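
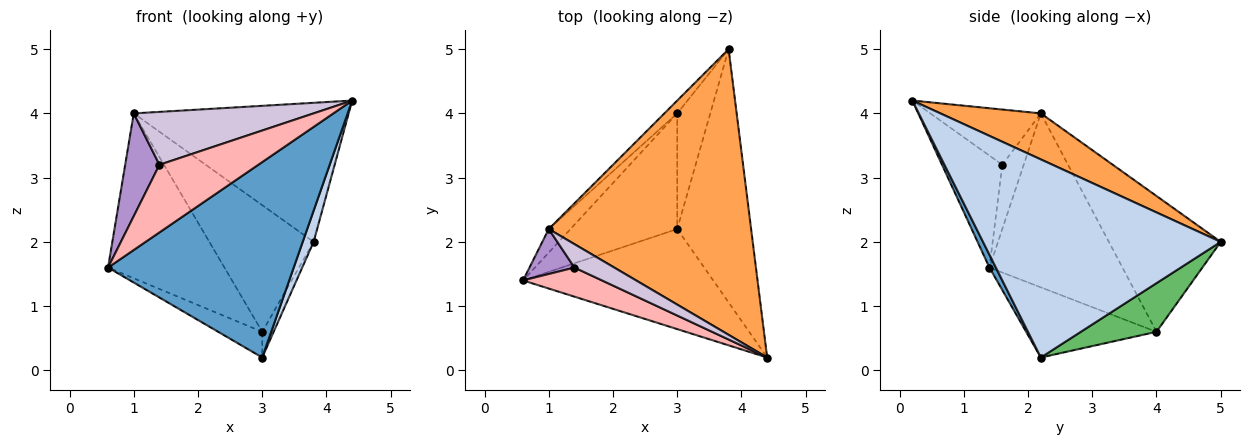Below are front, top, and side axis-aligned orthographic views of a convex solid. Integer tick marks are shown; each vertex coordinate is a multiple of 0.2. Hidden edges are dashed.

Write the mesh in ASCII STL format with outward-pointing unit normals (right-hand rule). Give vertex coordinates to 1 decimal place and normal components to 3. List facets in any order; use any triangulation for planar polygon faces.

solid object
 facet normal 0.031 -0.890 -0.456
  outer loop
   vertex 3.0 2.2 0.2
   vertex 4.4 0.2 4.2
   vertex 0.6 1.4 1.6
  endloop
 endfacet
 facet normal 0.936 -0.043 -0.349
  outer loop
   vertex 3.0 2.2 0.2
   vertex 3.8 5.0 2.0
   vertex 4.4 0.2 4.2
  endloop
 endfacet
 facet normal 0.200 0.429 0.881
  outer loop
   vertex 1.0 2.2 4.0
   vertex 4.4 0.2 4.2
   vertex 3.8 5.0 2.0
  endloop
 endfacet
 facet normal -0.540 0.183 -0.822
  outer loop
   vertex 3.0 4.0 0.6
   vertex 3.0 2.2 0.2
   vertex 0.6 1.4 1.6
  endloop
 endfacet
 facet normal 0.821 0.124 -0.558
  outer loop
   vertex 3.0 4.0 0.6
   vertex 3.8 5.0 2.0
   vertex 3.0 2.2 0.2
  endloop
 endfacet
 facet normal -0.749 0.656 -0.094
  outer loop
   vertex 3.0 4.0 0.6
   vertex 0.6 1.4 1.6
   vertex 1.0 2.2 4.0
  endloop
 endfacet
 facet normal -0.730 0.680 -0.069
  outer loop
   vertex 3.0 4.0 0.6
   vertex 1.0 2.2 4.0
   vertex 3.8 5.0 2.0
  endloop
 endfacet
 facet normal -0.489 -0.801 0.345
  outer loop
   vertex 1.4 1.6 3.2
   vertex 0.6 1.4 1.6
   vertex 4.4 0.2 4.2
  endloop
 endfacet
 facet normal -0.497 -0.795 0.348
  outer loop
   vertex 1.4 1.6 3.2
   vertex 1.0 2.2 4.0
   vertex 0.6 1.4 1.6
  endloop
 endfacet
 facet normal -0.490 -0.797 0.353
  outer loop
   vertex 1.4 1.6 3.2
   vertex 4.4 0.2 4.2
   vertex 1.0 2.2 4.0
  endloop
 endfacet
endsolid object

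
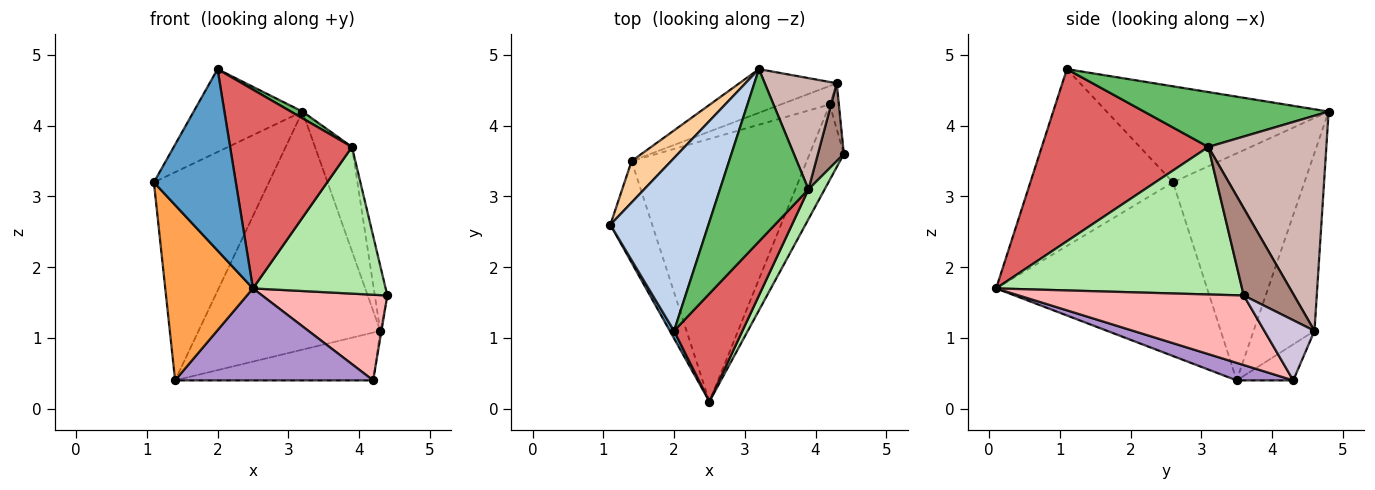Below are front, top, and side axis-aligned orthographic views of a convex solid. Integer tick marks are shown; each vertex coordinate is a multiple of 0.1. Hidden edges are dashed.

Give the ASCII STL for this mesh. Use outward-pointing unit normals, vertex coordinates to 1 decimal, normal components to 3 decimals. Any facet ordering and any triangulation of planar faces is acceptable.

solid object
 facet normal -0.867 -0.498 0.021
  outer loop
   vertex 2.0 1.1 4.8
   vertex 1.1 2.6 3.2
   vertex 2.5 0.1 1.7
  endloop
 endfacet
 facet normal -0.662 0.324 0.676
  outer loop
   vertex 3.2 4.8 4.2
   vertex 1.1 2.6 3.2
   vertex 2.0 1.1 4.8
  endloop
 endfacet
 facet normal -0.901 -0.375 -0.217
  outer loop
   vertex 1.4 3.5 0.4
   vertex 2.5 0.1 1.7
   vertex 1.1 2.6 3.2
  endloop
 endfacet
 facet normal -0.746 0.653 0.130
  outer loop
   vertex 1.4 3.5 0.4
   vertex 1.1 2.6 3.2
   vertex 3.2 4.8 4.2
  endloop
 endfacet
 facet normal 0.527 -0.033 0.849
  outer loop
   vertex 3.9 3.1 3.7
   vertex 3.2 4.8 4.2
   vertex 2.0 1.1 4.8
  endloop
 endfacet
 facet normal 0.876 -0.473 0.096
  outer loop
   vertex 3.9 3.1 3.7
   vertex 2.5 0.1 1.7
   vertex 4.4 3.6 1.6
  endloop
 endfacet
 facet normal 0.769 -0.562 0.305
  outer loop
   vertex 3.9 3.1 3.7
   vertex 2.0 1.1 4.8
   vertex 2.5 0.1 1.7
  endloop
 endfacet
 facet normal 0.803 -0.447 -0.395
  outer loop
   vertex 4.2 4.3 0.4
   vertex 4.4 3.6 1.6
   vertex 2.5 0.1 1.7
  endloop
 endfacet
 facet normal 0.094 -0.329 -0.940
  outer loop
   vertex 4.2 4.3 0.4
   vertex 2.5 0.1 1.7
   vertex 1.4 3.5 0.4
  endloop
 endfacet
 facet normal 0.988 0.023 -0.151
  outer loop
   vertex 4.3 4.6 1.1
   vertex 4.4 3.6 1.6
   vertex 4.2 4.3 0.4
  endloop
 endfacet
 facet normal 0.932 0.232 0.277
  outer loop
   vertex 4.3 4.6 1.1
   vertex 3.9 3.1 3.7
   vertex 4.4 3.6 1.6
  endloop
 endfacet
 facet normal 0.909 0.285 0.304
  outer loop
   vertex 4.3 4.6 1.1
   vertex 3.2 4.8 4.2
   vertex 3.9 3.1 3.7
  endloop
 endfacet
 facet normal -0.313 0.934 -0.171
  outer loop
   vertex 4.3 4.6 1.1
   vertex 1.4 3.5 0.4
   vertex 3.2 4.8 4.2
  endloop
 endfacet
 facet normal -0.257 0.901 -0.349
  outer loop
   vertex 4.3 4.6 1.1
   vertex 4.2 4.3 0.4
   vertex 1.4 3.5 0.4
  endloop
 endfacet
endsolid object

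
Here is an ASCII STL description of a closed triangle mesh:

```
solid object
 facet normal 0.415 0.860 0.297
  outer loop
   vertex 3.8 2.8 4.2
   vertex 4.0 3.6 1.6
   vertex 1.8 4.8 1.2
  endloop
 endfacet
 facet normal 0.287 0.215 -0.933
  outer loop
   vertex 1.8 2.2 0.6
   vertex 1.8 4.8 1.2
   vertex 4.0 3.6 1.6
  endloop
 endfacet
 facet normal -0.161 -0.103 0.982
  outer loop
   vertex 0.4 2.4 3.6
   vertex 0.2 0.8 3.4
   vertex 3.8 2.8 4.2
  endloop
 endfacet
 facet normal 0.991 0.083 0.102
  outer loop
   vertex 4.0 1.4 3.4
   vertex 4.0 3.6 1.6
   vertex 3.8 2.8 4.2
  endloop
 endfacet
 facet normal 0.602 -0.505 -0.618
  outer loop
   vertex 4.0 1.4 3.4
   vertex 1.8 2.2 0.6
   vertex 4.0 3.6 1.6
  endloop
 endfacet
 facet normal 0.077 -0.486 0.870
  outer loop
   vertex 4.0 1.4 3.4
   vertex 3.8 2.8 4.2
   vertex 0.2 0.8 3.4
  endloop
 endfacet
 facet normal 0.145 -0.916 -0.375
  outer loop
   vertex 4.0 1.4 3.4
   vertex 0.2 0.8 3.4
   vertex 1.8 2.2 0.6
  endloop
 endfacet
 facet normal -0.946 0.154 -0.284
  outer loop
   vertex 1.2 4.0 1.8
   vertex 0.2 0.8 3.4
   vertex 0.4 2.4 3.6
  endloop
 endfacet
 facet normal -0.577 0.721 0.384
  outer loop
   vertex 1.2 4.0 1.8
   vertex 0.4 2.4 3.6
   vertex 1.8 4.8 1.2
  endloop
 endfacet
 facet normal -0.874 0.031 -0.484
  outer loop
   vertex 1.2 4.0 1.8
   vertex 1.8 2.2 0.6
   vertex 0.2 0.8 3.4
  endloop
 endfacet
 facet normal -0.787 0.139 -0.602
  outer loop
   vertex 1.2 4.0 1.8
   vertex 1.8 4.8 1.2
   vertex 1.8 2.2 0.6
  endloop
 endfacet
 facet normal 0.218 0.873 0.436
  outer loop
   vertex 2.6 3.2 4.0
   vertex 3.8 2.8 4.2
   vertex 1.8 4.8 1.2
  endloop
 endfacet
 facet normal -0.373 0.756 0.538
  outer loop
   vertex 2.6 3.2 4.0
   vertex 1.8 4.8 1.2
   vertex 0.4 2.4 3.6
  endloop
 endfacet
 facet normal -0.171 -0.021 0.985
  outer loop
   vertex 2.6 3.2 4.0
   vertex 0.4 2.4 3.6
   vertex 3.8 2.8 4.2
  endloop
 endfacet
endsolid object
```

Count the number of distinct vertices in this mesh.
9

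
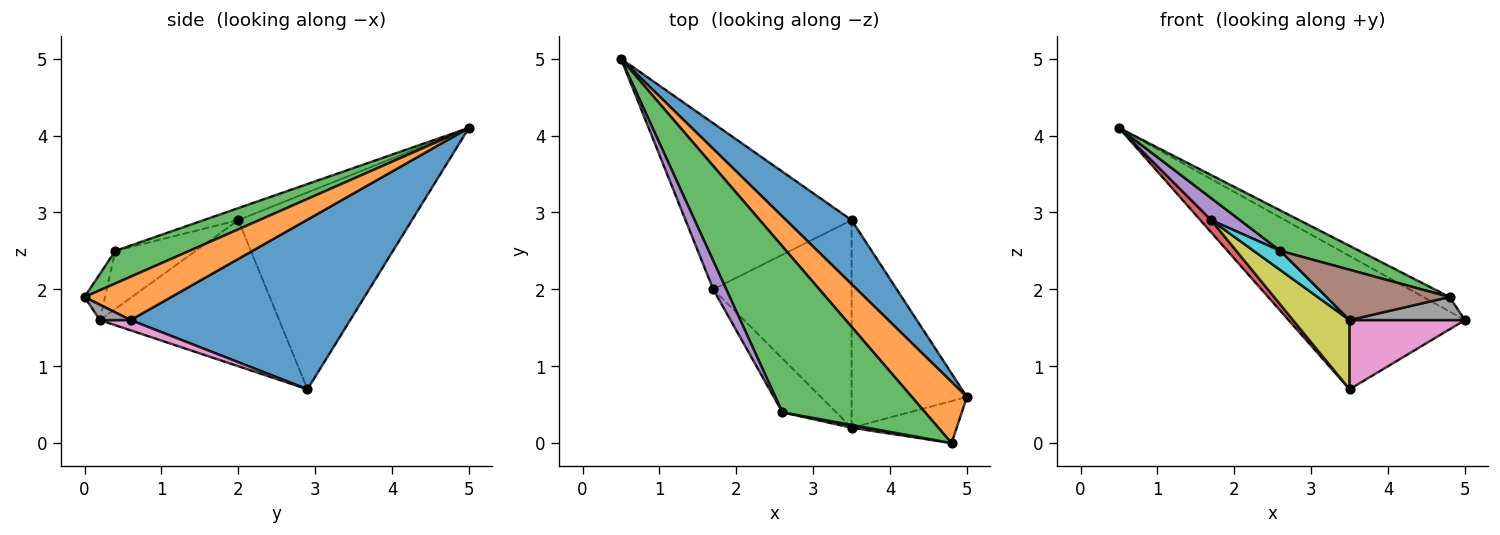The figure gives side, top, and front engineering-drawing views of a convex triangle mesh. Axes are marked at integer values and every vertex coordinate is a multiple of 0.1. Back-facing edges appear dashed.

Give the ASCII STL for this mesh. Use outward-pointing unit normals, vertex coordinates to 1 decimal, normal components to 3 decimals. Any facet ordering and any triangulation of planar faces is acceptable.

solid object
 facet normal 0.747 0.600 0.288
  outer loop
   vertex 3.5 2.9 0.7
   vertex 0.5 5.0 4.1
   vertex 5.0 0.6 1.6
  endloop
 endfacet
 facet normal 0.608 0.183 0.772
  outer loop
   vertex 4.8 0.0 1.9
   vertex 5.0 0.6 1.6
   vertex 0.5 5.0 4.1
  endloop
 endfacet
 facet normal 0.217 -0.231 0.949
  outer loop
   vertex 2.6 0.4 2.5
   vertex 4.8 0.0 1.9
   vertex 0.5 5.0 4.1
  endloop
 endfacet
 facet normal -0.763 -0.048 -0.644
  outer loop
   vertex 1.7 2.0 2.9
   vertex 0.5 5.0 4.1
   vertex 3.5 2.9 0.7
  endloop
 endfacet
 facet normal -0.590 -0.492 0.640
  outer loop
   vertex 1.7 2.0 2.9
   vertex 2.6 0.4 2.5
   vertex 0.5 5.0 4.1
  endloop
 endfacet
 facet normal -0.164 -0.985 0.055
  outer loop
   vertex 3.5 0.2 1.6
   vertex 4.8 0.0 1.9
   vertex 2.6 0.4 2.5
  endloop
 endfacet
 facet normal 0.084 -0.315 -0.945
  outer loop
   vertex 3.5 0.2 1.6
   vertex 3.5 2.9 0.7
   vertex 5.0 0.6 1.6
  endloop
 endfacet
 facet normal 0.127 -0.477 -0.870
  outer loop
   vertex 3.5 0.2 1.6
   vertex 5.0 0.6 1.6
   vertex 4.8 0.0 1.9
  endloop
 endfacet
 facet normal -0.708 -0.223 -0.670
  outer loop
   vertex 3.5 0.2 1.6
   vertex 1.7 2.0 2.9
   vertex 3.5 2.9 0.7
  endloop
 endfacet
 facet normal -0.713 -0.236 -0.660
  outer loop
   vertex 3.5 0.2 1.6
   vertex 2.6 0.4 2.5
   vertex 1.7 2.0 2.9
  endloop
 endfacet
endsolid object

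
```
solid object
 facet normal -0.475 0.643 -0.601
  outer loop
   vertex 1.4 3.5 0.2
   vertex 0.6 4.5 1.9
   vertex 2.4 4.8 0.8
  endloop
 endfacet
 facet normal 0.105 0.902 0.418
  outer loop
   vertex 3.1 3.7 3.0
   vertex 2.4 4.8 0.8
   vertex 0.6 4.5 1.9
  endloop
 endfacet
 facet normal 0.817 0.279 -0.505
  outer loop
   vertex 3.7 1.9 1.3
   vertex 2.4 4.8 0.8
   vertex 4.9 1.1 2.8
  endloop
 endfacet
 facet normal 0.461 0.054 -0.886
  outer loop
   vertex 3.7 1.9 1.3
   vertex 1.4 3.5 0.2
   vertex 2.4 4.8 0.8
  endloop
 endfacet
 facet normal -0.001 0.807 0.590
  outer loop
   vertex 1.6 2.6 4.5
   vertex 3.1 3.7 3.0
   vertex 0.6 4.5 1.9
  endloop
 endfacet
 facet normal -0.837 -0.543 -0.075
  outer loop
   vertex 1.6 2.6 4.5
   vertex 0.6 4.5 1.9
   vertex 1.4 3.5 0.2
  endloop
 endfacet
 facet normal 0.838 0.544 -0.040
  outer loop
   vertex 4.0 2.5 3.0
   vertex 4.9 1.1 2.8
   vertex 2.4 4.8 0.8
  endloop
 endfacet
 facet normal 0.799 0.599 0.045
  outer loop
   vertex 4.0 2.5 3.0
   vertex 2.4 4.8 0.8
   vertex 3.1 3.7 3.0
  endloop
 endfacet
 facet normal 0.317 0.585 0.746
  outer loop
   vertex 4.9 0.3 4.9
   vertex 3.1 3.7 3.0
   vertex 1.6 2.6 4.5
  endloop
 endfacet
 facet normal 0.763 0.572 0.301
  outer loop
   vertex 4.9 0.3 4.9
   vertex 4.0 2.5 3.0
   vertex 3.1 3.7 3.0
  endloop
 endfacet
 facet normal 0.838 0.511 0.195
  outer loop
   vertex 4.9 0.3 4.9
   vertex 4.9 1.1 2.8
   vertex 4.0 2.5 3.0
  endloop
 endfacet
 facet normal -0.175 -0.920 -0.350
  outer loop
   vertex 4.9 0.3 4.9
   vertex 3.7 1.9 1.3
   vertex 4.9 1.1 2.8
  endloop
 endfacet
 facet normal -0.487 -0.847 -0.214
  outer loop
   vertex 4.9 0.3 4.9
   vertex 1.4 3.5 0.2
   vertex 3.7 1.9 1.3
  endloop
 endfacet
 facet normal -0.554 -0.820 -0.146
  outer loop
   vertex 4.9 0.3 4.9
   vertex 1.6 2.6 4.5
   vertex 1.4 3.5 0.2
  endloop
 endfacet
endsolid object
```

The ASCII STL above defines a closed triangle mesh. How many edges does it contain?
21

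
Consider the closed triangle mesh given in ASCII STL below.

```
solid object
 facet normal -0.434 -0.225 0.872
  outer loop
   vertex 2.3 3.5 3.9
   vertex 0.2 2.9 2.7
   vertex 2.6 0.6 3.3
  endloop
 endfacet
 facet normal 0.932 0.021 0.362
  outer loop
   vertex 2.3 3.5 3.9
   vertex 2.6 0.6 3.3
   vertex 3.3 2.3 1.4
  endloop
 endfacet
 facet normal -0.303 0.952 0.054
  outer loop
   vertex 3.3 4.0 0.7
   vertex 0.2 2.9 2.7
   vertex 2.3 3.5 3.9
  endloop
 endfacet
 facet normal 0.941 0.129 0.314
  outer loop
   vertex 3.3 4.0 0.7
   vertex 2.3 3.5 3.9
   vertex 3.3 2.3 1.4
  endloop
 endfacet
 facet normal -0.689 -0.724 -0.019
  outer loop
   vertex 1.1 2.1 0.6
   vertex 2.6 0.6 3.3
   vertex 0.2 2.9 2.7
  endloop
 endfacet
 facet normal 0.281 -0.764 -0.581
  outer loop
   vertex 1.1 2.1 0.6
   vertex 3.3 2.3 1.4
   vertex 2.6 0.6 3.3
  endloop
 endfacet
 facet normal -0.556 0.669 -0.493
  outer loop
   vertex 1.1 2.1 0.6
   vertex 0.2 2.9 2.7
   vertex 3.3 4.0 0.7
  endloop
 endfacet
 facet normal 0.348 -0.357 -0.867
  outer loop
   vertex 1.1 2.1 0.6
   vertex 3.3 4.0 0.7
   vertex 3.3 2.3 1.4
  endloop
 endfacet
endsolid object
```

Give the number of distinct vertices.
6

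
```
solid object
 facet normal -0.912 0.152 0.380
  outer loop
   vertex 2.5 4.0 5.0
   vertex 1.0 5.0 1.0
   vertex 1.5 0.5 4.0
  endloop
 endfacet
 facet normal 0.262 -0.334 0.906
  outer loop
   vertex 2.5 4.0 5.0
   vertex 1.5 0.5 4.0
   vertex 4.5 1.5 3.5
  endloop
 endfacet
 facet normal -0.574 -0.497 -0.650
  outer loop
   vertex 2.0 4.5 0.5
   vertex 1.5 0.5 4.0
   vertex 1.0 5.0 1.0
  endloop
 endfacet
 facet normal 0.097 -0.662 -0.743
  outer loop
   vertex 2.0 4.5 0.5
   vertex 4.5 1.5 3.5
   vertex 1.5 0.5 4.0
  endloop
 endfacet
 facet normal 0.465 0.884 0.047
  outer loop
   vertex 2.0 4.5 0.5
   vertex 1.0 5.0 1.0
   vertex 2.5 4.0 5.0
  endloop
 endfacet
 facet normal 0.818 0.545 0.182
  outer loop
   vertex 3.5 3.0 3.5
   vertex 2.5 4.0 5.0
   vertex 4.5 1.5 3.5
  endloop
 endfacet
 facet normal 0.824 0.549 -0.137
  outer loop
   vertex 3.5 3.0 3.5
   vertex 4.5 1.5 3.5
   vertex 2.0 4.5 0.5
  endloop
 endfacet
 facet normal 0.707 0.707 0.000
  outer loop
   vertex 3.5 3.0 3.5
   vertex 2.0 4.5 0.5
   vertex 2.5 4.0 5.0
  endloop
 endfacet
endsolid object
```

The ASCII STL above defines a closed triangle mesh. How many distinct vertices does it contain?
6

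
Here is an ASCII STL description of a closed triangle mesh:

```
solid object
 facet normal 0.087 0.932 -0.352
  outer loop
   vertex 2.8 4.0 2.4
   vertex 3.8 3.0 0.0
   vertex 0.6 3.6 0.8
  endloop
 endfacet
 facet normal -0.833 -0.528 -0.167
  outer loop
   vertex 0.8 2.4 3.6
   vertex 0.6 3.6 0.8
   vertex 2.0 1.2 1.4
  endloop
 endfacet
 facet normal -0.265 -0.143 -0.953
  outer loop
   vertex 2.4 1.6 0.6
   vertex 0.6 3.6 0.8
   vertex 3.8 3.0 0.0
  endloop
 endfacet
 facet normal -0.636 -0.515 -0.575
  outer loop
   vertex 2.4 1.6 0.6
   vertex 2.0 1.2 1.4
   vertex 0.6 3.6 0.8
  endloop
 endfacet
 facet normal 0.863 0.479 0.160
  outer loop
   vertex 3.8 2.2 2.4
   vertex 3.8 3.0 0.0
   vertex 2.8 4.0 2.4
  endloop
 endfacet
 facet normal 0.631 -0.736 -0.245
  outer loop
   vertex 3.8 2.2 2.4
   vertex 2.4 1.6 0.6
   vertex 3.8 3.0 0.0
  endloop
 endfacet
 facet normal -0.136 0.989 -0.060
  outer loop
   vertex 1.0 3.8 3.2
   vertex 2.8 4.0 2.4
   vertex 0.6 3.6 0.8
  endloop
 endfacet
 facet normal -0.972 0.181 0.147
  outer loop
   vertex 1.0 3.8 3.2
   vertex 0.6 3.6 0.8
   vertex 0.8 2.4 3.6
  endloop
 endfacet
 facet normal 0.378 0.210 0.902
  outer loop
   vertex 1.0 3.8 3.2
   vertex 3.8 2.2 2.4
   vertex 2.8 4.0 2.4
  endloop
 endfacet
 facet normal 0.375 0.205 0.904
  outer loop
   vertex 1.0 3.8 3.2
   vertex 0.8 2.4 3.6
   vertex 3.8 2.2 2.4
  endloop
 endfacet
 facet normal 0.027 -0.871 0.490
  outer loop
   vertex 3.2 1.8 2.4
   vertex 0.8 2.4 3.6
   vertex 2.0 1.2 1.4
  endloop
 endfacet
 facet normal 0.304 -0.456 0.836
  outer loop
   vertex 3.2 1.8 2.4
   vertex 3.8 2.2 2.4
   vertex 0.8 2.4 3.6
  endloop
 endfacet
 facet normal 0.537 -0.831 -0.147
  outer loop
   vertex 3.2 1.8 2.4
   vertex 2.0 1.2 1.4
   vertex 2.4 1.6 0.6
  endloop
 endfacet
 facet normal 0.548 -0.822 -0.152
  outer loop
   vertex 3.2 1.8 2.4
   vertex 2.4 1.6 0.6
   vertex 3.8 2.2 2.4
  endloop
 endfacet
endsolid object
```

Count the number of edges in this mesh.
21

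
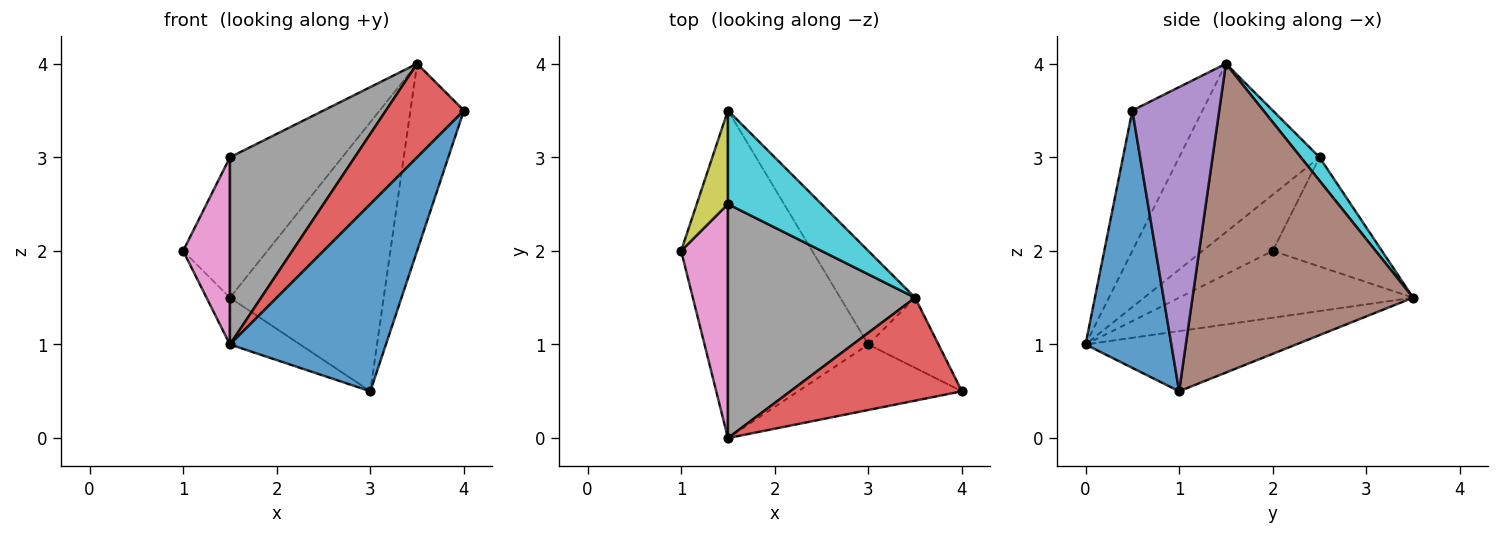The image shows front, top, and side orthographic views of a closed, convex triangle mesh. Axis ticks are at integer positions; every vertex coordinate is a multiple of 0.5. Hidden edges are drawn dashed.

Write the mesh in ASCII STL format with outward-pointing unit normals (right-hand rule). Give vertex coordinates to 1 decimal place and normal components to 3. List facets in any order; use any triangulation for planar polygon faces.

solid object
 facet normal 0.461 -0.838 -0.293
  outer loop
   vertex 3.0 1.0 0.5
   vertex 4.0 0.5 3.5
   vertex 1.5 0.0 1.0
  endloop
 endfacet
 facet normal -0.816 0.082 -0.572
  outer loop
   vertex 1.5 3.5 1.5
   vertex 1.5 0.0 1.0
   vertex 1.0 2.0 2.0
  endloop
 endfacet
 facet normal -0.391 0.130 -0.911
  outer loop
   vertex 1.5 3.5 1.5
   vertex 3.0 1.0 0.5
   vertex 1.5 0.0 1.0
  endloop
 endfacet
 facet normal -0.518 -0.575 0.633
  outer loop
   vertex 3.5 1.5 4.0
   vertex 1.5 0.0 1.0
   vertex 4.0 0.5 3.5
  endloop
 endfacet
 facet normal 0.836 0.514 -0.193
  outer loop
   vertex 3.5 1.5 4.0
   vertex 4.0 0.5 3.5
   vertex 3.0 1.0 0.5
  endloop
 endfacet
 facet normal 0.805 0.561 -0.195
  outer loop
   vertex 3.5 1.5 4.0
   vertex 3.0 1.0 0.5
   vertex 1.5 3.5 1.5
  endloop
 endfacet
 facet normal -0.684 -0.456 0.570
  outer loop
   vertex 1.5 2.5 3.0
   vertex 1.0 2.0 2.0
   vertex 1.5 0.0 1.0
  endloop
 endfacet
 facet normal -0.575 -0.511 0.639
  outer loop
   vertex 1.5 2.5 3.0
   vertex 1.5 0.0 1.0
   vertex 3.5 1.5 4.0
  endloop
 endfacet
 facet normal -0.889 0.381 0.254
  outer loop
   vertex 1.5 2.5 3.0
   vertex 1.5 3.5 1.5
   vertex 1.0 2.0 2.0
  endloop
 endfacet
 facet normal 0.137 0.824 0.549
  outer loop
   vertex 1.5 2.5 3.0
   vertex 3.5 1.5 4.0
   vertex 1.5 3.5 1.5
  endloop
 endfacet
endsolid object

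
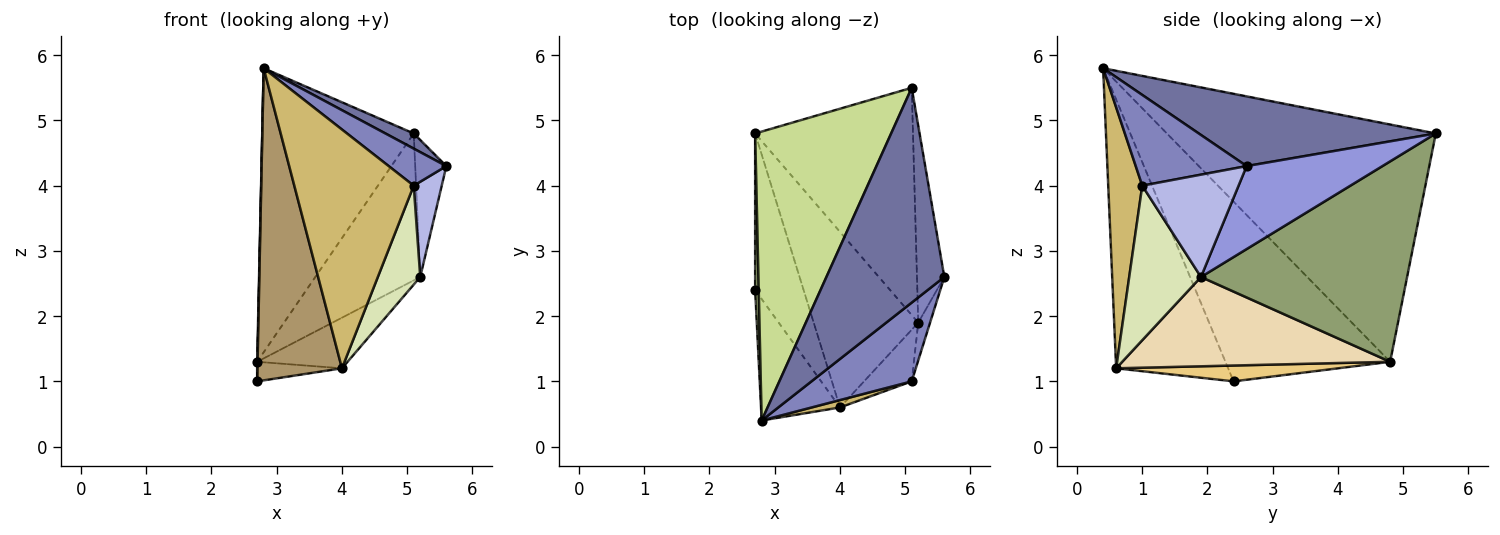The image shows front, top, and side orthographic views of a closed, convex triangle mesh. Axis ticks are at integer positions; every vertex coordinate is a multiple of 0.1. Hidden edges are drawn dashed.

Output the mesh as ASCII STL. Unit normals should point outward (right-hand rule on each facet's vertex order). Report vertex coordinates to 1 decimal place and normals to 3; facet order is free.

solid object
 facet normal 0.508 -0.061 0.859
  outer loop
   vertex 2.8 0.4 5.8
   vertex 5.6 2.6 4.3
   vertex 5.1 5.5 4.8
  endloop
 endfacet
 facet normal 0.634 -0.329 0.700
  outer loop
   vertex 5.1 1.0 4.0
   vertex 5.6 2.6 4.3
   vertex 2.8 0.4 5.8
  endloop
 endfacet
 facet normal 0.928 0.213 -0.306
  outer loop
   vertex 5.2 1.9 2.6
   vertex 5.1 5.5 4.8
   vertex 5.6 2.6 4.3
  endloop
 endfacet
 facet normal 0.954 -0.278 -0.110
  outer loop
   vertex 5.2 1.9 2.6
   vertex 5.6 2.6 4.3
   vertex 5.1 1.0 4.0
  endloop
 endfacet
 facet normal 0.729 0.371 -0.574
  outer loop
   vertex 2.7 4.8 1.3
   vertex 5.1 5.5 4.8
   vertex 5.2 1.9 2.6
  endloop
 endfacet
 facet normal -1.000 -0.002 0.020
  outer loop
   vertex 2.7 4.8 1.3
   vertex 2.7 2.4 1.0
   vertex 2.8 0.4 5.8
  endloop
 endfacet
 facet normal -0.780 0.439 0.447
  outer loop
   vertex 2.7 4.8 1.3
   vertex 2.8 0.4 5.8
   vertex 5.1 5.5 4.8
  endloop
 endfacet
 facet normal 0.832 -0.492 -0.257
  outer loop
   vertex 4.0 0.6 1.2
   vertex 5.2 1.9 2.6
   vertex 5.1 1.0 4.0
  endloop
 endfacet
 facet normal -0.777 -0.587 -0.228
  outer loop
   vertex 4.0 0.6 1.2
   vertex 2.8 0.4 5.8
   vertex 2.7 2.4 1.0
  endloop
 endfacet
 facet normal 0.274 -0.961 0.030
  outer loop
   vertex 4.0 0.6 1.2
   vertex 5.1 1.0 4.0
   vertex 2.8 0.4 5.8
  endloop
 endfacet
 facet normal 0.309 0.118 -0.944
  outer loop
   vertex 4.0 0.6 1.2
   vertex 2.7 2.4 1.0
   vertex 2.7 4.8 1.3
  endloop
 endfacet
 facet normal 0.635 0.214 -0.743
  outer loop
   vertex 4.0 0.6 1.2
   vertex 2.7 4.8 1.3
   vertex 5.2 1.9 2.6
  endloop
 endfacet
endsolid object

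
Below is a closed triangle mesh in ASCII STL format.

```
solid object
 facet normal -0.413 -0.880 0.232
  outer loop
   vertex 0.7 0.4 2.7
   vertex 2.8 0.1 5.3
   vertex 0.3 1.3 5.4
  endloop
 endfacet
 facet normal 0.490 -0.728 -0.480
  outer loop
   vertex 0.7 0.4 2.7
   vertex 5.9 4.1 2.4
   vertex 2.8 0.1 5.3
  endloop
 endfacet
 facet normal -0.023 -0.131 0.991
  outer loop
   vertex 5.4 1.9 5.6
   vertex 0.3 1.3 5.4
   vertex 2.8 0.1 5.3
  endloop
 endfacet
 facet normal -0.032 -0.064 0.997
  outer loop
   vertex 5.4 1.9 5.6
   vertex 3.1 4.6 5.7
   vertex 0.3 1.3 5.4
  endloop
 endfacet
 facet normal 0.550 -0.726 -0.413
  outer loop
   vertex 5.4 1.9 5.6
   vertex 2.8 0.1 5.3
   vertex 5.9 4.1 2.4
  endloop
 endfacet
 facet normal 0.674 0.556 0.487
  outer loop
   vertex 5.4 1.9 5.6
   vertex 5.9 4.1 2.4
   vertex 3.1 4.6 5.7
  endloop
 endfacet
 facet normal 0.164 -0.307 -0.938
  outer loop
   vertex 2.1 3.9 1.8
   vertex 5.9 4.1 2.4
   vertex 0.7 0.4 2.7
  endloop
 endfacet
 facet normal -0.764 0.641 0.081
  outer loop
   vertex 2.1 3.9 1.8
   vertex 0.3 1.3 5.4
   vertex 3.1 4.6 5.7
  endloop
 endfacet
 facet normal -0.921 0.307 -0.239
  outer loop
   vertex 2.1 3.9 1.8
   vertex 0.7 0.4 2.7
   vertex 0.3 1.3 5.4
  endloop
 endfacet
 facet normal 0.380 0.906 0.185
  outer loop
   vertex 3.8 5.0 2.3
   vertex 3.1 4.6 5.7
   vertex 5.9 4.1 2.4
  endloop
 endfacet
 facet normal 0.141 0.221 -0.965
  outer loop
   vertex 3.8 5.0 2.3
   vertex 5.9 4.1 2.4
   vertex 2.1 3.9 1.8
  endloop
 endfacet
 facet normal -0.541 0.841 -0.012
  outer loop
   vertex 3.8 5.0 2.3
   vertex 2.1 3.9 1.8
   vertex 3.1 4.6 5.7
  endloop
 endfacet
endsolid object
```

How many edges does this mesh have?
18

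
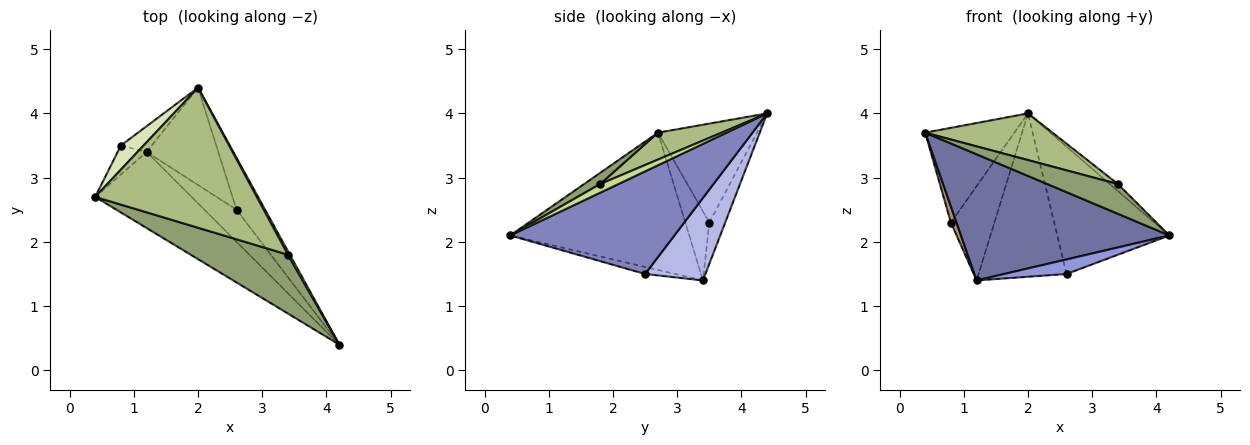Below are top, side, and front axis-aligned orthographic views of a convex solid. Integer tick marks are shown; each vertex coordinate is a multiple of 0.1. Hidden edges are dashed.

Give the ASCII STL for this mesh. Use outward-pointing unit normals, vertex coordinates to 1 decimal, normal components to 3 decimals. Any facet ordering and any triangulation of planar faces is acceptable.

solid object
 facet normal -0.593 -0.690 -0.416
  outer loop
   vertex 1.2 3.4 1.4
   vertex 4.2 0.4 2.1
   vertex 0.4 2.7 3.7
  endloop
 endfacet
 facet normal 0.805 0.549 -0.224
  outer loop
   vertex 2.6 2.5 1.5
   vertex 2.0 4.4 4.0
   vertex 4.2 0.4 2.1
  endloop
 endfacet
 facet normal -0.196 -0.405 -0.893
  outer loop
   vertex 2.6 2.5 1.5
   vertex 4.2 0.4 2.1
   vertex 1.2 3.4 1.4
  endloop
 endfacet
 facet normal 0.507 0.740 -0.441
  outer loop
   vertex 2.6 2.5 1.5
   vertex 1.2 3.4 1.4
   vertex 2.0 4.4 4.0
  endloop
 endfacet
 facet normal 0.102 -0.449 0.888
  outer loop
   vertex 3.4 1.8 2.9
   vertex 0.4 2.7 3.7
   vertex 4.2 0.4 2.1
  endloop
 endfacet
 facet normal 0.156 -0.312 0.937
  outer loop
   vertex 3.4 1.8 2.9
   vertex 2.0 4.4 4.0
   vertex 0.4 2.7 3.7
  endloop
 endfacet
 facet normal 0.896 0.398 0.199
  outer loop
   vertex 3.4 1.8 2.9
   vertex 4.2 0.4 2.1
   vertex 2.0 4.4 4.0
  endloop
 endfacet
 facet normal -0.732 0.660 0.168
  outer loop
   vertex 0.8 3.5 2.3
   vertex 0.4 2.7 3.7
   vertex 2.0 4.4 4.0
  endloop
 endfacet
 facet normal -0.902 -0.210 -0.378
  outer loop
   vertex 0.8 3.5 2.3
   vertex 1.2 3.4 1.4
   vertex 0.4 2.7 3.7
  endloop
 endfacet
 facet normal -0.331 0.910 -0.248
  outer loop
   vertex 0.8 3.5 2.3
   vertex 2.0 4.4 4.0
   vertex 1.2 3.4 1.4
  endloop
 endfacet
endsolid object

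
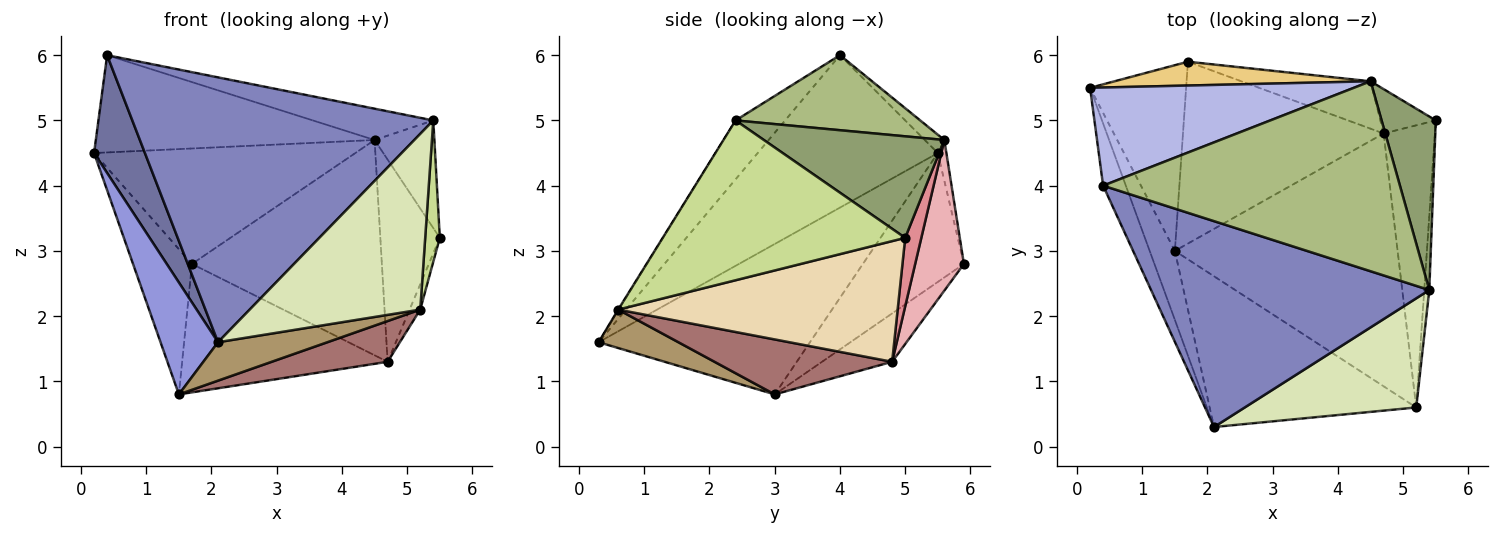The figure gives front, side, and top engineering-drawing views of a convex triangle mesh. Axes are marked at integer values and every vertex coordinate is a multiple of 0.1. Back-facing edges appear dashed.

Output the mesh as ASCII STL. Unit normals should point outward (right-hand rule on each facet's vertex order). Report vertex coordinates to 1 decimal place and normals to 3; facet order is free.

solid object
 facet normal -0.953 -0.269 -0.142
  outer loop
   vertex 0.4 4.0 6.0
   vertex 0.2 5.5 4.5
   vertex 2.1 0.3 1.6
  endloop
 endfacet
 facet normal -0.129 -0.783 0.609
  outer loop
   vertex 5.4 2.4 5.0
   vertex 0.4 4.0 6.0
   vertex 2.1 0.3 1.6
  endloop
 endfacet
 facet normal -0.953 -0.259 -0.160
  outer loop
   vertex 1.5 3.0 0.8
   vertex 2.1 0.3 1.6
   vertex 0.2 5.5 4.5
  endloop
 endfacet
 facet normal -0.049 0.703 0.710
  outer loop
   vertex 4.5 5.6 4.7
   vertex 0.2 5.5 4.5
   vertex 0.4 4.0 6.0
  endloop
 endfacet
 facet normal 0.847 0.281 0.452
  outer loop
   vertex 4.5 5.6 4.7
   vertex 5.4 2.4 5.0
   vertex 5.5 5.0 3.2
  endloop
 endfacet
 facet normal 0.242 0.158 0.957
  outer loop
   vertex 4.5 5.6 4.7
   vertex 0.4 4.0 6.0
   vertex 5.4 2.4 5.0
  endloop
 endfacet
 facet normal 0.998 -0.060 -0.031
  outer loop
   vertex 5.2 0.6 2.1
   vertex 5.5 5.0 3.2
   vertex 5.4 2.4 5.0
  endloop
 endfacet
 facet normal -0.003 -0.850 0.528
  outer loop
   vertex 5.2 0.6 2.1
   vertex 5.4 2.4 5.0
   vertex 2.1 0.3 1.6
  endloop
 endfacet
 facet normal 0.177 -0.243 -0.954
  outer loop
   vertex 5.2 0.6 2.1
   vertex 2.1 0.3 1.6
   vertex 1.5 3.0 0.8
  endloop
 endfacet
 facet normal -0.726 0.423 -0.541
  outer loop
   vertex 1.7 5.9 2.8
   vertex 1.5 3.0 0.8
   vertex 0.2 5.5 4.5
  endloop
 endfacet
 facet normal -0.032 0.979 0.202
  outer loop
   vertex 1.7 5.9 2.8
   vertex 0.2 5.5 4.5
   vertex 4.5 5.6 4.7
  endloop
 endfacet
 facet normal 0.920 0.035 -0.391
  outer loop
   vertex 4.7 4.8 1.3
   vertex 5.5 5.0 3.2
   vertex 5.2 0.6 2.1
  endloop
 endfacet
 facet normal 0.237 -0.155 -0.959
  outer loop
   vertex 4.7 4.8 1.3
   vertex 5.2 0.6 2.1
   vertex 1.5 3.0 0.8
  endloop
 endfacet
 facet normal -0.193 0.566 -0.801
  outer loop
   vertex 4.7 4.8 1.3
   vertex 1.5 3.0 0.8
   vertex 1.7 5.9 2.8
  endloop
 endfacet
 facet normal 0.256 0.944 -0.207
  outer loop
   vertex 4.7 4.8 1.3
   vertex 4.5 5.6 4.7
   vertex 5.5 5.0 3.2
  endloop
 endfacet
 facet normal 0.243 0.947 -0.209
  outer loop
   vertex 4.7 4.8 1.3
   vertex 1.7 5.9 2.8
   vertex 4.5 5.6 4.7
  endloop
 endfacet
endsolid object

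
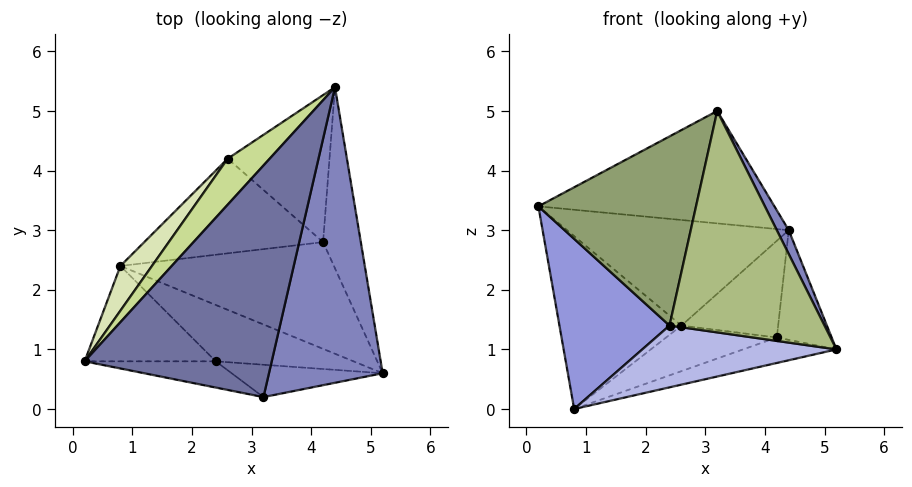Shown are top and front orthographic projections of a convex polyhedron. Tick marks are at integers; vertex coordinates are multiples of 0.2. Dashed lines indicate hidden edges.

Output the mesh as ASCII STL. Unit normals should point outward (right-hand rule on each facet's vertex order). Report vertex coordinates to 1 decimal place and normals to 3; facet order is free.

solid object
 facet normal -0.365 0.406 0.837
  outer loop
   vertex 3.2 0.2 5.0
   vertex 4.4 5.4 3.0
   vertex 0.2 0.8 3.4
  endloop
 endfacet
 facet normal 0.895 -0.036 0.444
  outer loop
   vertex 3.2 0.2 5.0
   vertex 5.2 0.6 1.0
   vertex 4.4 5.4 3.0
  endloop
 endfacet
 facet normal -0.406 -0.797 -0.447
  outer loop
   vertex 2.4 0.8 1.4
   vertex 0.2 0.8 3.4
   vertex 0.8 2.4 0.0
  endloop
 endfacet
 facet normal -0.147 -0.731 -0.667
  outer loop
   vertex 2.4 0.8 1.4
   vertex 0.8 2.4 0.0
   vertex 5.2 0.6 1.0
  endloop
 endfacet
 facet normal -0.124 -0.983 -0.136
  outer loop
   vertex 2.4 0.8 1.4
   vertex 3.2 0.2 5.0
   vertex 0.2 0.8 3.4
  endloop
 endfacet
 facet normal -0.091 -0.985 -0.144
  outer loop
   vertex 2.4 0.8 1.4
   vertex 5.2 0.6 1.0
   vertex 3.2 0.2 5.0
  endloop
 endfacet
 facet normal -0.695 0.659 0.287
  outer loop
   vertex 2.6 4.2 1.4
   vertex 0.2 0.8 3.4
   vertex 4.4 5.4 3.0
  endloop
 endfacet
 facet normal -0.758 0.631 0.163
  outer loop
   vertex 2.6 4.2 1.4
   vertex 0.8 2.4 0.0
   vertex 0.2 0.8 3.4
  endloop
 endfacet
 facet normal 0.301 0.221 -0.927
  outer loop
   vertex 4.2 2.8 1.2
   vertex 5.2 0.6 1.0
   vertex 0.8 2.4 0.0
  endloop
 endfacet
 facet normal 0.258 0.419 -0.871
  outer loop
   vertex 4.2 2.8 1.2
   vertex 0.8 2.4 0.0
   vertex 2.6 4.2 1.4
  endloop
 endfacet
 facet normal 0.696 0.372 -0.615
  outer loop
   vertex 4.2 2.8 1.2
   vertex 4.4 5.4 3.0
   vertex 5.2 0.6 1.0
  endloop
 endfacet
 facet normal 0.352 0.514 -0.782
  outer loop
   vertex 4.2 2.8 1.2
   vertex 2.6 4.2 1.4
   vertex 4.4 5.4 3.0
  endloop
 endfacet
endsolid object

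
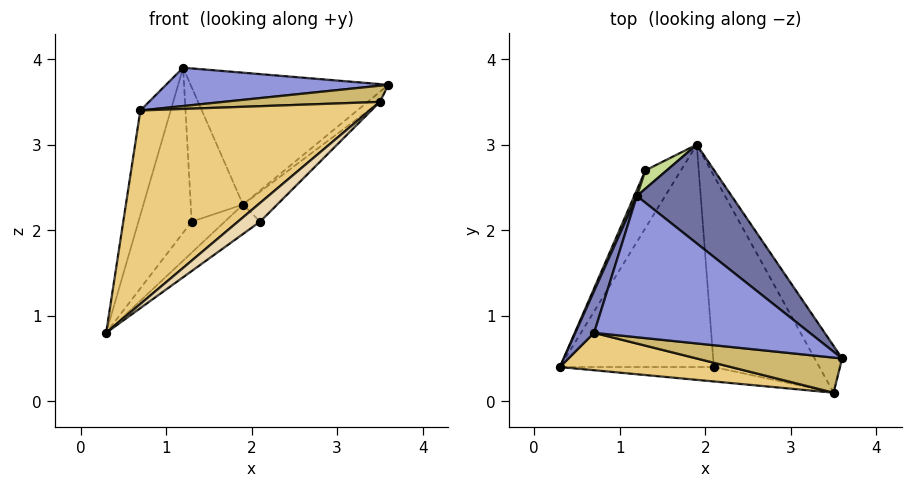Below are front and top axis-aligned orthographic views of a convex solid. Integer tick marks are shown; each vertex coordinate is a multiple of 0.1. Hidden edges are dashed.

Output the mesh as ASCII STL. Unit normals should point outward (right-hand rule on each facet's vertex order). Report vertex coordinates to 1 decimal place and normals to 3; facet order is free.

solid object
 facet normal 0.564 0.661 0.495
  outer loop
   vertex 1.2 2.4 3.9
   vertex 3.6 0.5 3.7
   vertex 1.9 3.0 2.3
  endloop
 endfacet
 facet normal -0.958 0.266 0.106
  outer loop
   vertex 0.7 0.8 3.4
   vertex 1.2 2.4 3.9
   vertex 0.3 0.4 0.8
  endloop
 endfacet
 facet normal -0.126 -0.260 0.957
  outer loop
   vertex 0.7 0.8 3.4
   vertex 3.6 0.5 3.7
   vertex 1.2 2.4 3.9
  endloop
 endfacet
 facet normal 0.582 0.107 -0.806
  outer loop
   vertex 2.1 0.4 2.1
   vertex 0.3 0.4 0.8
   vertex 1.9 3.0 2.3
  endloop
 endfacet
 facet normal 0.057 0.472 -0.880
  outer loop
   vertex 1.3 2.7 2.1
   vertex 1.9 3.0 2.3
   vertex 0.3 0.4 0.8
  endloop
 endfacet
 facet normal -0.920 0.392 0.014
  outer loop
   vertex 1.3 2.7 2.1
   vertex 0.3 0.4 0.8
   vertex 1.2 2.4 3.9
  endloop
 endfacet
 facet normal -0.475 0.872 0.119
  outer loop
   vertex 1.3 2.7 2.1
   vertex 1.2 2.4 3.9
   vertex 1.9 3.0 2.3
  endloop
 endfacet
 facet normal 0.744 0.140 -0.653
  outer loop
   vertex 3.5 0.1 3.5
   vertex 1.9 3.0 2.3
   vertex 3.6 0.5 3.7
  endloop
 endfacet
 facet normal 0.714 0.108 -0.691
  outer loop
   vertex 3.5 0.1 3.5
   vertex 2.1 0.4 2.1
   vertex 1.9 3.0 2.3
  endloop
 endfacet
 facet normal -0.136 -0.416 0.899
  outer loop
   vertex 3.5 0.1 3.5
   vertex 3.6 0.5 3.7
   vertex 0.7 0.8 3.4
  endloop
 endfacet
 facet normal -0.245 -0.952 0.184
  outer loop
   vertex 3.5 0.1 3.5
   vertex 0.7 0.8 3.4
   vertex 0.3 0.4 0.8
  endloop
 endfacet
 facet normal 0.404 -0.724 -0.559
  outer loop
   vertex 3.5 0.1 3.5
   vertex 0.3 0.4 0.8
   vertex 2.1 0.4 2.1
  endloop
 endfacet
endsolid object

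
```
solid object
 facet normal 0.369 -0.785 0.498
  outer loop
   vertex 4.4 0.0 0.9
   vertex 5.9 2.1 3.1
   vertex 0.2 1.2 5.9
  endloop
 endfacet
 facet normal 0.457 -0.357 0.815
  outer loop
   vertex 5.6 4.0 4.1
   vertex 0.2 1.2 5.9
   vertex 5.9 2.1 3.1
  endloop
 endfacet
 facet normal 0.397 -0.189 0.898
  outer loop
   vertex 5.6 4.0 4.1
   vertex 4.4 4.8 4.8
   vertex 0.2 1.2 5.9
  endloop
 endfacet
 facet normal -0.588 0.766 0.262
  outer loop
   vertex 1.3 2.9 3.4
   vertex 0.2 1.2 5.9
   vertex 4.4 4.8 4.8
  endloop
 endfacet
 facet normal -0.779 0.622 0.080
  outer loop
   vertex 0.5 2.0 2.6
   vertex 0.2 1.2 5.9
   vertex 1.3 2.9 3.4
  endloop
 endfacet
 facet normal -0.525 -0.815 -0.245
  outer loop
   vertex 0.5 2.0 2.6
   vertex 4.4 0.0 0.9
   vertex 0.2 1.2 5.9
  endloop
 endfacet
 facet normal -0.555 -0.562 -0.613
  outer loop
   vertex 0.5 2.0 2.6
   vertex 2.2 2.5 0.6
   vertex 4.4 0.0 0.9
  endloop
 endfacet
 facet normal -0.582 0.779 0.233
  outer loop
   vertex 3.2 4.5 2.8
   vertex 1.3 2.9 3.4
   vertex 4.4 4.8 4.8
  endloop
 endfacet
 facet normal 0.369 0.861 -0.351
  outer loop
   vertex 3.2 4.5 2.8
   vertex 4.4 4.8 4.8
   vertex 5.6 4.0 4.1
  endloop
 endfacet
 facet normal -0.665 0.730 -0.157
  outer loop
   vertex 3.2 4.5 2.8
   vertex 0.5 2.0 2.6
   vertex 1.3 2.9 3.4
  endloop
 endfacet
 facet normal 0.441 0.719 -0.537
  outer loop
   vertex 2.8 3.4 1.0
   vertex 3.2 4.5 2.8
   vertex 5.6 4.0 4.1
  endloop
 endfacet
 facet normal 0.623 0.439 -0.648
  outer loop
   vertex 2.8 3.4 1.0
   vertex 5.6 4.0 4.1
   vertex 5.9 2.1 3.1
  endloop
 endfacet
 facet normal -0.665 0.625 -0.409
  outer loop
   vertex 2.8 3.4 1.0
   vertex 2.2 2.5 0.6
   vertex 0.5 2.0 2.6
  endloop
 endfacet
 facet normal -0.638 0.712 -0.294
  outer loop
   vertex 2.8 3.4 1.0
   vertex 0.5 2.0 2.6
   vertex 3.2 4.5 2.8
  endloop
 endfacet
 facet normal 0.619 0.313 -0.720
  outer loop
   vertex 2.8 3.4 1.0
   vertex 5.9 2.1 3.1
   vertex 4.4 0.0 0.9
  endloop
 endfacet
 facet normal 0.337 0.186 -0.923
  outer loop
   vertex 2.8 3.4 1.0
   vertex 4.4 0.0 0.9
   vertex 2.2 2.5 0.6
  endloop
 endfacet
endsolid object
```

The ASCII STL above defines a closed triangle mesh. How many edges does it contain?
24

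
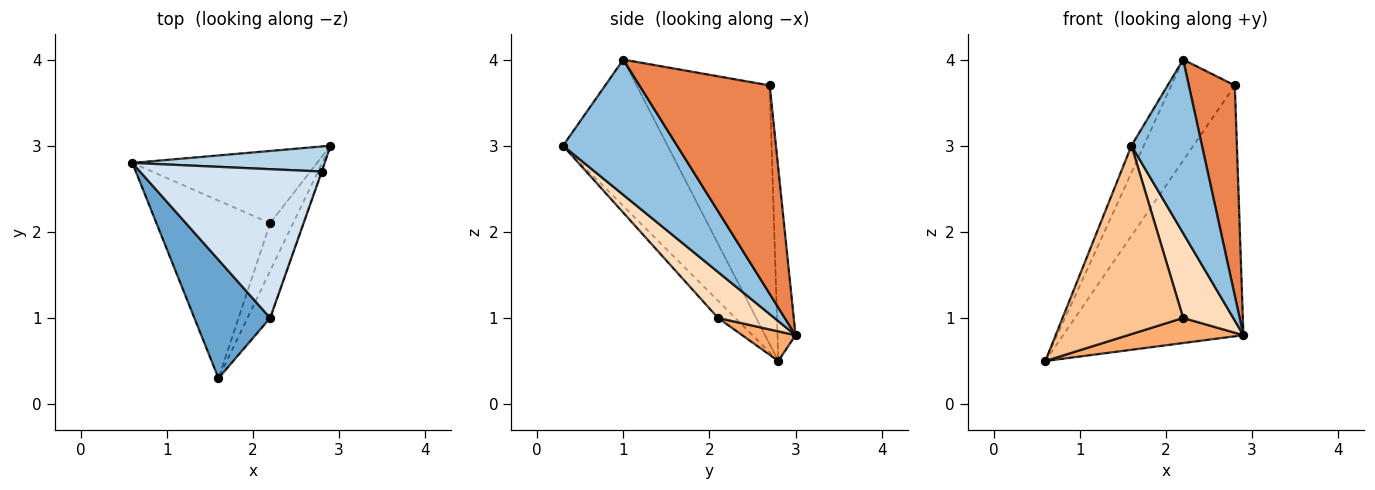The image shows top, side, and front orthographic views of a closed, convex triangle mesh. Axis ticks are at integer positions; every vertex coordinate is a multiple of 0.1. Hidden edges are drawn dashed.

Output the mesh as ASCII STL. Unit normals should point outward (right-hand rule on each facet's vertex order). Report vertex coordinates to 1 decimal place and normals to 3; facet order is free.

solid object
 facet normal -0.883 0.104 0.457
  outer loop
   vertex 2.2 1.0 4.0
   vertex 0.6 2.8 0.5
   vertex 1.6 0.3 3.0
  endloop
 endfacet
 facet normal 0.842 -0.520 -0.141
  outer loop
   vertex 2.2 1.0 4.0
   vertex 1.6 0.3 3.0
   vertex 2.9 3.0 0.8
  endloop
 endfacet
 facet normal -0.099 0.990 0.099
  outer loop
   vertex 2.8 2.7 3.7
   vertex 2.9 3.0 0.8
   vertex 0.6 2.8 0.5
  endloop
 endfacet
 facet normal -0.762 0.364 0.535
  outer loop
   vertex 2.8 2.7 3.7
   vertex 0.6 2.8 0.5
   vertex 2.2 1.0 4.0
  endloop
 endfacet
 facet normal 0.943 -0.333 -0.002
  outer loop
   vertex 2.8 2.7 3.7
   vertex 2.2 1.0 4.0
   vertex 2.9 3.0 0.8
  endloop
 endfacet
 facet normal 0.150 -0.324 -0.934
  outer loop
   vertex 2.2 2.1 1.0
   vertex 0.6 2.8 0.5
   vertex 2.9 3.0 0.8
  endloop
 endfacet
 facet normal -0.103 -0.724 -0.682
  outer loop
   vertex 2.2 2.1 1.0
   vertex 1.6 0.3 3.0
   vertex 0.6 2.8 0.5
  endloop
 endfacet
 facet normal 0.700 -0.622 -0.350
  outer loop
   vertex 2.2 2.1 1.0
   vertex 2.9 3.0 0.8
   vertex 1.6 0.3 3.0
  endloop
 endfacet
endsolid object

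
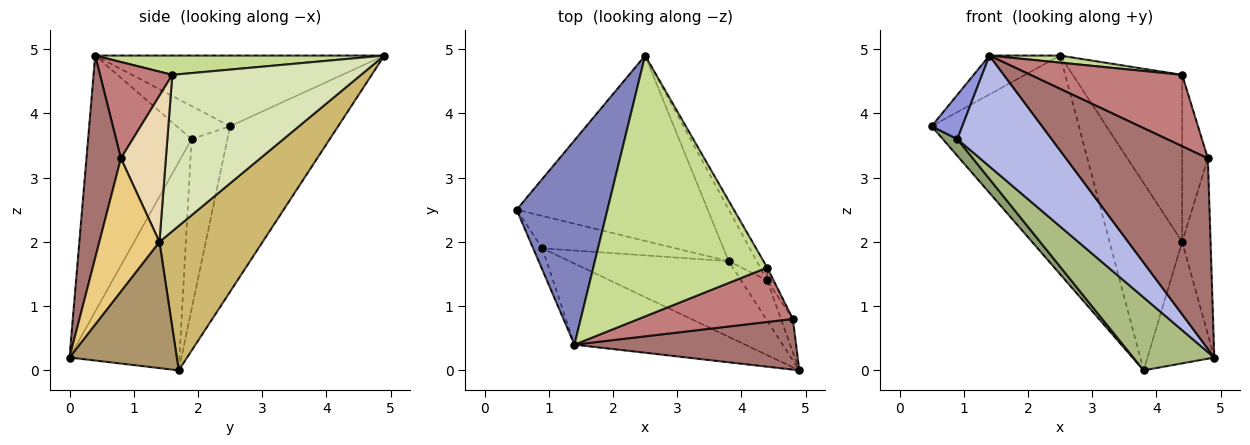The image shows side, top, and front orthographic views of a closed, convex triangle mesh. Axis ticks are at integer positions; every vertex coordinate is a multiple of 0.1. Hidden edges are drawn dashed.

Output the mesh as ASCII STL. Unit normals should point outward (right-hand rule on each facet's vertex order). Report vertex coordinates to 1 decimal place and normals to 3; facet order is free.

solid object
 facet normal -0.488 0.666 -0.564
  outer loop
   vertex 3.8 1.7 0.0
   vertex 0.5 2.5 3.8
   vertex 2.5 4.9 4.9
  endloop
 endfacet
 facet normal -0.607 0.148 0.780
  outer loop
   vertex 1.4 0.4 4.9
   vertex 2.5 4.9 4.9
   vertex 0.5 2.5 3.8
  endloop
 endfacet
 facet normal -0.843 -0.484 -0.234
  outer loop
   vertex 0.9 1.9 3.6
   vertex 1.4 0.4 4.9
   vertex 0.5 2.5 3.8
  endloop
 endfacet
 facet normal -0.663 -0.604 -0.442
  outer loop
   vertex 0.9 1.9 3.6
   vertex 4.9 0.0 0.2
   vertex 1.4 0.4 4.9
  endloop
 endfacet
 facet normal -0.750 -0.304 -0.587
  outer loop
   vertex 0.9 1.9 3.6
   vertex 0.5 2.5 3.8
   vertex 3.8 1.7 0.0
  endloop
 endfacet
 facet normal -0.686 -0.505 -0.524
  outer loop
   vertex 0.9 1.9 3.6
   vertex 3.8 1.7 0.0
   vertex 4.9 0.0 0.2
  endloop
 endfacet
 facet normal 0.110 -0.027 0.994
  outer loop
   vertex 4.4 1.6 4.6
   vertex 2.5 4.9 4.9
   vertex 1.4 0.4 4.9
  endloop
 endfacet
 facet normal 0.864 0.501 -0.039
  outer loop
   vertex 4.4 1.4 2.0
   vertex 2.5 4.9 4.9
   vertex 4.4 1.6 4.6
  endloop
 endfacet
 facet normal 0.836 0.521 -0.173
  outer loop
   vertex 4.4 1.4 2.0
   vertex 4.9 0.0 0.2
   vertex 3.8 1.7 0.0
  endloop
 endfacet
 facet normal 0.808 0.568 -0.157
  outer loop
   vertex 4.4 1.4 2.0
   vertex 3.8 1.7 0.0
   vertex 2.5 4.9 4.9
  endloop
 endfacet
 facet normal 0.901 0.426 -0.081
  outer loop
   vertex 4.8 0.8 3.3
   vertex 4.9 0.0 0.2
   vertex 4.4 1.4 2.0
  endloop
 endfacet
 facet normal 0.868 0.496 -0.038
  outer loop
   vertex 4.8 0.8 3.3
   vertex 4.4 1.4 2.0
   vertex 4.4 1.6 4.6
  endloop
 endfacet
 facet normal 0.228 -0.941 0.250
  outer loop
   vertex 4.8 0.8 3.3
   vertex 1.4 0.4 4.9
   vertex 4.9 0.0 0.2
  endloop
 endfacet
 facet normal 0.354 -0.744 0.567
  outer loop
   vertex 4.8 0.8 3.3
   vertex 4.4 1.6 4.6
   vertex 1.4 0.4 4.9
  endloop
 endfacet
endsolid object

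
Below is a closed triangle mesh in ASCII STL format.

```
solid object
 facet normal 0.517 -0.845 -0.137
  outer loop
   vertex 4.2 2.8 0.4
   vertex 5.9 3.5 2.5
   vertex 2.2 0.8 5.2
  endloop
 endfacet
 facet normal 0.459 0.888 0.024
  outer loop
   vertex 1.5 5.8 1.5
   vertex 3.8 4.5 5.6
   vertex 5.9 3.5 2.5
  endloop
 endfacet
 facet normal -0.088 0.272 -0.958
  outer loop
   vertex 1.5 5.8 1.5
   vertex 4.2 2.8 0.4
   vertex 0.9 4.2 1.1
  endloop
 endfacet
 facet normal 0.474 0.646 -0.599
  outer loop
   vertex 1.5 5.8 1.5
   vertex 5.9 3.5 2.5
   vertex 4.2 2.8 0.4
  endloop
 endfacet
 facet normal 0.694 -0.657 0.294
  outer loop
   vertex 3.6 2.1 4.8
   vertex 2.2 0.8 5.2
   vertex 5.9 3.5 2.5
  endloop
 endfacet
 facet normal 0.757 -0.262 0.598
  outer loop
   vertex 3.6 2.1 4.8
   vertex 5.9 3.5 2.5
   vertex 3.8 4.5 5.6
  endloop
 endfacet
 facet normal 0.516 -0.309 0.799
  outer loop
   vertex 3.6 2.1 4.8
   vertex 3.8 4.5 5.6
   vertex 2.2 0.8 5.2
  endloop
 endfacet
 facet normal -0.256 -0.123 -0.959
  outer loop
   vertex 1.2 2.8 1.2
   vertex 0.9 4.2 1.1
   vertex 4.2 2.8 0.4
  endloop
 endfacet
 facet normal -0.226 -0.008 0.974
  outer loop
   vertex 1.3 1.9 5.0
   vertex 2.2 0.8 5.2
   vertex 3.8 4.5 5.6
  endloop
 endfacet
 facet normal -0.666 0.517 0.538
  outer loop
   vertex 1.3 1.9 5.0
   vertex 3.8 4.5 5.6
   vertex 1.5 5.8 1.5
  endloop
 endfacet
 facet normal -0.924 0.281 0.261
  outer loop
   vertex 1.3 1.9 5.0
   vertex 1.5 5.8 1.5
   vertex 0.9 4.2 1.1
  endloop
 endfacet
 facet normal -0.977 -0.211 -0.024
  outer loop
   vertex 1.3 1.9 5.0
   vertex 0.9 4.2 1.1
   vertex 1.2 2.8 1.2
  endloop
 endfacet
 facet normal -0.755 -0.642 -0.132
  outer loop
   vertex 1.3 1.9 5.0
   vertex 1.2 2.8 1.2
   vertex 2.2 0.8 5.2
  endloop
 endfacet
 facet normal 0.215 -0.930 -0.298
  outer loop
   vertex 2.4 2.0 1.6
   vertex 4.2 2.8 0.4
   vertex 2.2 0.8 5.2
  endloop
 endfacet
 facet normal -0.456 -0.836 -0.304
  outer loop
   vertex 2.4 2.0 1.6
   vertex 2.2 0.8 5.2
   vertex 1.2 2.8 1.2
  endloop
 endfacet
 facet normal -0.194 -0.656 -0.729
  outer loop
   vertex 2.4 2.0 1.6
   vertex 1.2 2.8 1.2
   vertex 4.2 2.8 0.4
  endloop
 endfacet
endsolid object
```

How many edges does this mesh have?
24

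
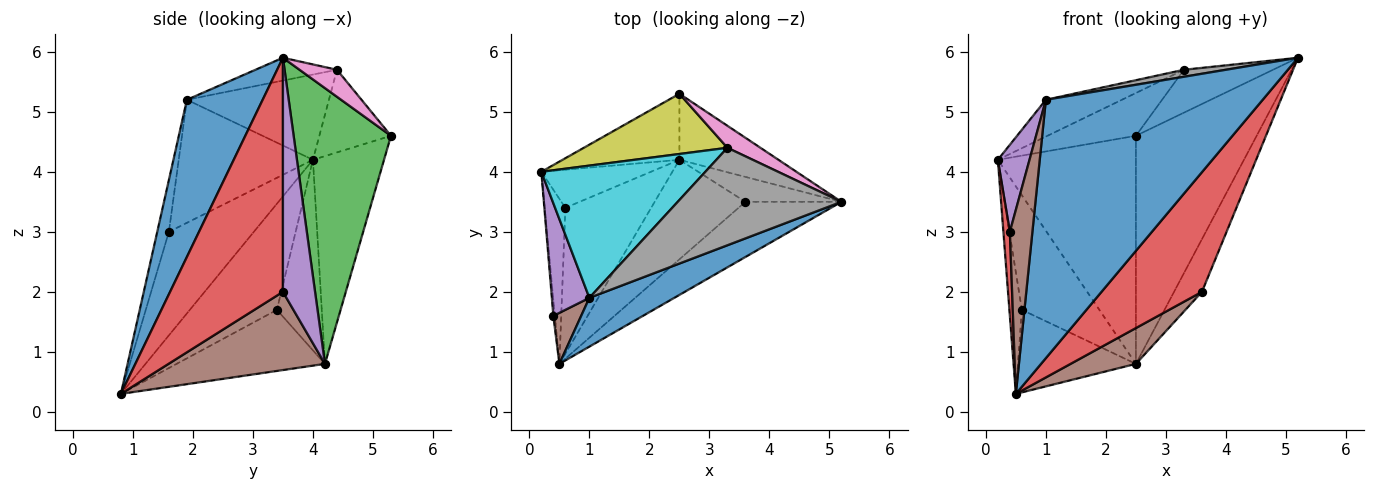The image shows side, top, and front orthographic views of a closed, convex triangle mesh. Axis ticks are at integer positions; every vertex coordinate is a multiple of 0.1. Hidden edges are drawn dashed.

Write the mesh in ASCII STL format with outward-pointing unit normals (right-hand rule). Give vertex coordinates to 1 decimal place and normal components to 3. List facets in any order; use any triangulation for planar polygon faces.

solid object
 facet normal 0.325 -0.929 0.175
  outer loop
   vertex 1.0 1.9 5.2
   vertex 0.5 0.8 0.3
   vertex 5.2 3.5 5.9
  endloop
 endfacet
 facet normal -0.443 0.861 -0.249
  outer loop
   vertex 2.5 4.2 0.8
   vertex 0.2 4.0 4.2
   vertex 2.5 5.3 4.6
  endloop
 endfacet
 facet normal 0.612 0.760 -0.220
  outer loop
   vertex 2.5 4.2 0.8
   vertex 2.5 5.3 4.6
   vertex 5.2 3.5 5.9
  endloop
 endfacet
 facet normal -0.997 -0.076 -0.014
  outer loop
   vertex 0.4 1.6 3.0
   vertex 0.2 4.0 4.2
   vertex 0.5 0.8 0.3
  endloop
 endfacet
 facet normal -0.933 -0.220 0.284
  outer loop
   vertex 0.4 1.6 3.0
   vertex 1.0 1.9 5.2
   vertex 0.2 4.0 4.2
  endloop
 endfacet
 facet normal -0.445 -0.863 0.239
  outer loop
   vertex 0.4 1.6 3.0
   vertex 0.5 0.8 0.3
   vertex 1.0 1.9 5.2
  endloop
 endfacet
 facet normal 0.350 0.834 0.428
  outer loop
   vertex 3.3 4.4 5.7
   vertex 5.2 3.5 5.9
   vertex 2.5 5.3 4.6
  endloop
 endfacet
 facet normal -0.138 -0.071 0.988
  outer loop
   vertex 3.3 4.4 5.7
   vertex 1.0 1.9 5.2
   vertex 5.2 3.5 5.9
  endloop
 endfacet
 facet normal -0.425 0.524 0.738
  outer loop
   vertex 3.3 4.4 5.7
   vertex 2.5 5.3 4.6
   vertex 0.2 4.0 4.2
  endloop
 endfacet
 facet normal -0.448 0.240 0.861
  outer loop
   vertex 3.3 4.4 5.7
   vertex 0.2 4.0 4.2
   vertex 1.0 1.9 5.2
  endloop
 endfacet
 facet normal -0.972 0.139 -0.189
  outer loop
   vertex 0.6 3.4 1.7
   vertex 0.5 0.8 0.3
   vertex 0.2 4.0 4.2
  endloop
 endfacet
 facet normal -0.481 0.832 -0.277
  outer loop
   vertex 0.6 3.4 1.7
   vertex 0.2 4.0 4.2
   vertex 2.5 4.2 0.8
  endloop
 endfacet
 facet normal -0.527 0.419 -0.740
  outer loop
   vertex 0.6 3.4 1.7
   vertex 2.5 4.2 0.8
   vertex 0.5 0.8 0.3
  endloop
 endfacet
 facet normal 0.714 -0.636 -0.293
  outer loop
   vertex 3.6 3.5 2.0
   vertex 5.2 3.5 5.9
   vertex 0.5 0.8 0.3
  endloop
 endfacet
 facet normal 0.721 0.626 -0.296
  outer loop
   vertex 3.6 3.5 2.0
   vertex 2.5 4.2 0.8
   vertex 5.2 3.5 5.9
  endloop
 endfacet
 facet normal 0.630 -0.263 -0.731
  outer loop
   vertex 3.6 3.5 2.0
   vertex 0.5 0.8 0.3
   vertex 2.5 4.2 0.8
  endloop
 endfacet
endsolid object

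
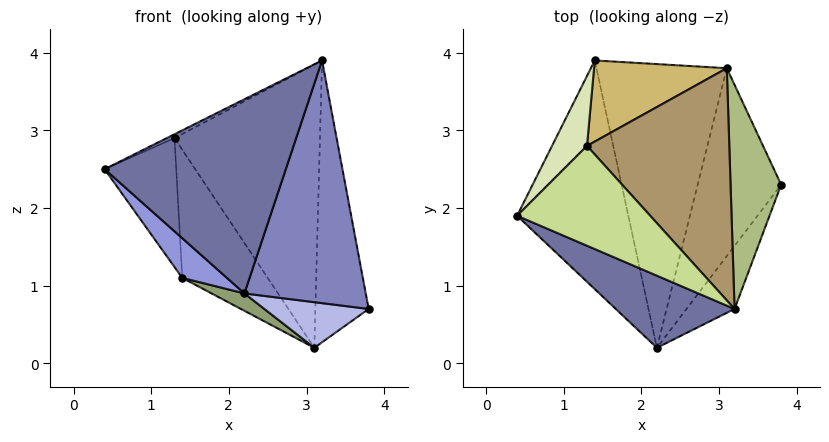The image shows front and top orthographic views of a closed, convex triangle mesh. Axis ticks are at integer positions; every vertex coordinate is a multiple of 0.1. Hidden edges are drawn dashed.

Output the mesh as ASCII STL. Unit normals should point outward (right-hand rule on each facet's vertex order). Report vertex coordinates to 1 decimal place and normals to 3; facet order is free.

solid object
 facet normal -0.499 -0.812 0.302
  outer loop
   vertex 3.2 0.7 3.9
   vertex 0.4 1.9 2.5
   vertex 2.2 0.2 0.9
  endloop
 endfacet
 facet normal 0.778 -0.608 -0.158
  outer loop
   vertex 3.2 0.7 3.9
   vertex 2.2 0.2 0.9
   vertex 3.8 2.3 0.7
  endloop
 endfacet
 facet normal -0.720 -0.119 -0.684
  outer loop
   vertex 1.4 3.9 1.1
   vertex 2.2 0.2 0.9
   vertex 0.4 1.9 2.5
  endloop
 endfacet
 facet normal 0.185 -0.232 -0.955
  outer loop
   vertex 3.1 3.8 0.2
   vertex 3.8 2.3 0.7
   vertex 2.2 0.2 0.9
  endloop
 endfacet
 facet normal -0.470 -0.054 -0.881
  outer loop
   vertex 3.1 3.8 0.2
   vertex 2.2 0.2 0.9
   vertex 1.4 3.9 1.1
  endloop
 endfacet
 facet normal 0.777 0.493 0.392
  outer loop
   vertex 3.1 3.8 0.2
   vertex 3.2 0.7 3.9
   vertex 3.8 2.3 0.7
  endloop
 endfacet
 facet normal -0.435 0.035 0.900
  outer loop
   vertex 1.3 2.8 2.9
   vertex 0.4 1.9 2.5
   vertex 3.2 0.7 3.9
  endloop
 endfacet
 facet normal -0.737 0.594 0.322
  outer loop
   vertex 1.3 2.8 2.9
   vertex 1.4 3.9 1.1
   vertex 0.4 1.9 2.5
  endloop
 endfacet
 facet normal 0.462 0.686 0.562
  outer loop
   vertex 1.3 2.8 2.9
   vertex 3.2 0.7 3.9
   vertex 3.1 3.8 0.2
  endloop
 endfacet
 facet normal 0.316 0.802 0.507
  outer loop
   vertex 1.3 2.8 2.9
   vertex 3.1 3.8 0.2
   vertex 1.4 3.9 1.1
  endloop
 endfacet
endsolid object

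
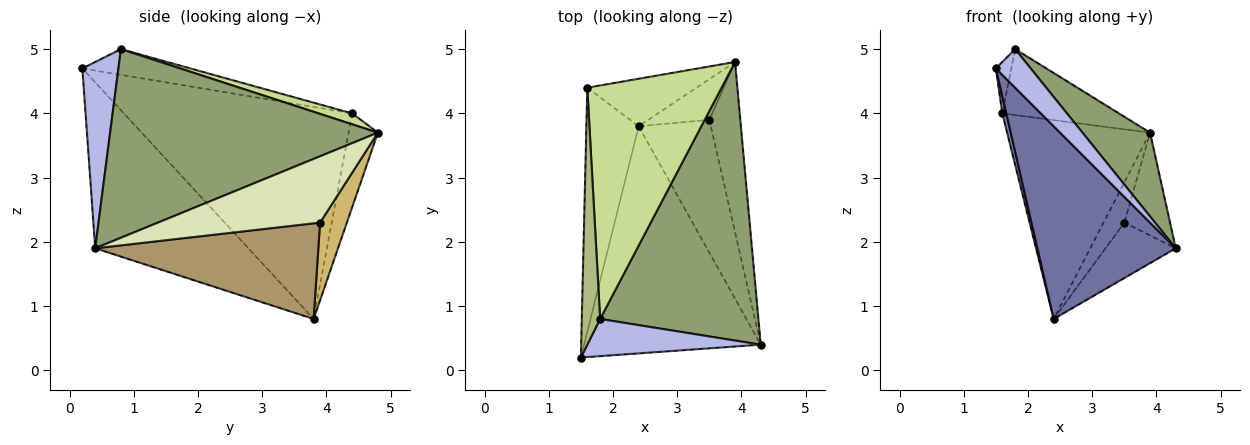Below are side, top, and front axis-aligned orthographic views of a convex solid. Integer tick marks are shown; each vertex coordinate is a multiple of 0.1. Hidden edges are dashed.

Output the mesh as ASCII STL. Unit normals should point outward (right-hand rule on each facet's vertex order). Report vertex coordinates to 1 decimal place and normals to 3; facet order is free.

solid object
 facet normal -0.582 -0.526 -0.620
  outer loop
   vertex 2.4 3.8 0.8
   vertex 4.3 0.4 1.9
   vertex 1.5 0.2 4.7
  endloop
 endfacet
 facet normal -0.971 -0.017 -0.240
  outer loop
   vertex 1.6 4.4 4.0
   vertex 2.4 3.8 0.8
   vertex 1.5 0.2 4.7
  endloop
 endfacet
 facet normal -0.196 0.954 -0.228
  outer loop
   vertex 1.6 4.4 4.0
   vertex 3.9 4.8 3.7
   vertex 2.4 3.8 0.8
  endloop
 endfacet
 facet normal 0.598 -0.577 0.556
  outer loop
   vertex 1.8 0.8 5.0
   vertex 1.5 0.2 4.7
   vertex 4.3 0.4 1.9
  endloop
 endfacet
 facet normal 0.752 -0.190 0.631
  outer loop
   vertex 1.8 0.8 5.0
   vertex 4.3 0.4 1.9
   vertex 3.9 4.8 3.7
  endloop
 endfacet
 facet normal -0.808 0.115 0.577
  outer loop
   vertex 1.8 0.8 5.0
   vertex 1.6 4.4 4.0
   vertex 1.5 0.2 4.7
  endloop
 endfacet
 facet normal 0.078 0.271 0.959
  outer loop
   vertex 1.8 0.8 5.0
   vertex 3.9 4.8 3.7
   vertex 1.6 4.4 4.0
  endloop
 endfacet
 facet normal 0.878 0.248 -0.410
  outer loop
   vertex 3.5 3.9 2.3
   vertex 3.9 4.8 3.7
   vertex 4.3 0.4 1.9
  endloop
 endfacet
 facet normal 0.774 0.244 -0.584
  outer loop
   vertex 3.5 3.9 2.3
   vertex 4.3 0.4 1.9
   vertex 2.4 3.8 0.8
  endloop
 endfacet
 facet normal 0.671 0.521 -0.527
  outer loop
   vertex 3.5 3.9 2.3
   vertex 2.4 3.8 0.8
   vertex 3.9 4.8 3.7
  endloop
 endfacet
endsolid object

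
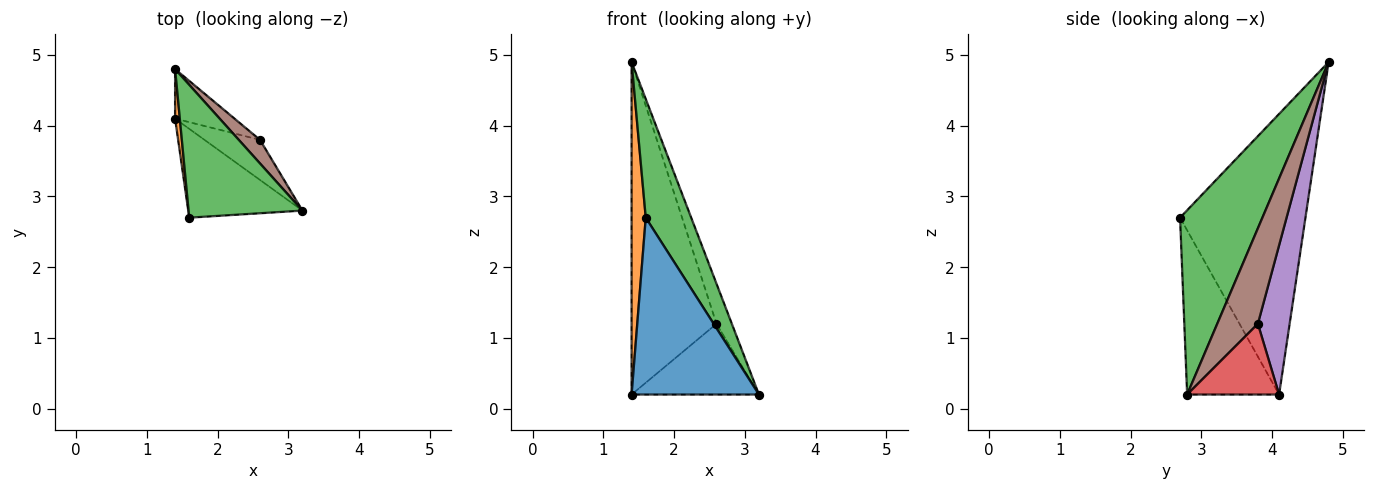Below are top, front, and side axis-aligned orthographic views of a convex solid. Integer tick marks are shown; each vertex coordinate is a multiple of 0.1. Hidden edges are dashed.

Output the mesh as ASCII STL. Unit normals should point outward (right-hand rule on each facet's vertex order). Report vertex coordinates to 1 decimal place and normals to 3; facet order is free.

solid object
 facet normal -0.542 -0.751 -0.377
  outer loop
   vertex 1.6 2.7 2.7
   vertex 1.4 4.1 0.2
   vertex 3.2 2.8 0.2
  endloop
 endfacet
 facet normal -0.994 -0.112 0.017
  outer loop
   vertex 1.4 4.8 4.9
   vertex 1.4 4.1 0.2
   vertex 1.6 2.7 2.7
  endloop
 endfacet
 facet normal 0.770 -0.425 0.476
  outer loop
   vertex 1.4 4.8 4.9
   vertex 1.6 2.7 2.7
   vertex 3.2 2.8 0.2
  endloop
 endfacet
 facet normal 0.532 0.737 -0.417
  outer loop
   vertex 2.6 3.8 1.2
   vertex 3.2 2.8 0.2
   vertex 1.4 4.1 0.2
  endloop
 endfacet
 facet normal 0.347 0.928 -0.138
  outer loop
   vertex 2.6 3.8 1.2
   vertex 1.4 4.1 0.2
   vertex 1.4 4.8 4.9
  endloop
 endfacet
 facet normal 0.916 0.346 0.204
  outer loop
   vertex 2.6 3.8 1.2
   vertex 1.4 4.8 4.9
   vertex 3.2 2.8 0.2
  endloop
 endfacet
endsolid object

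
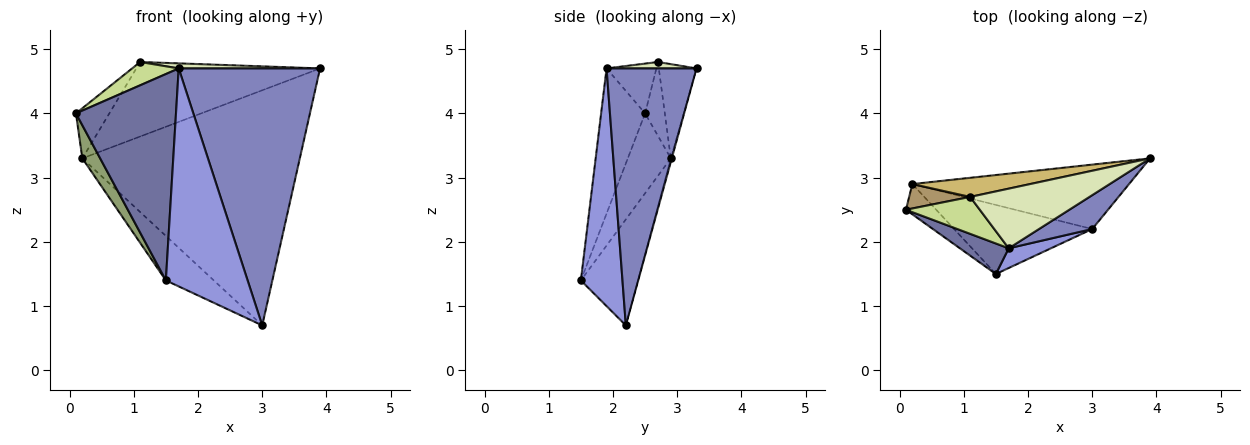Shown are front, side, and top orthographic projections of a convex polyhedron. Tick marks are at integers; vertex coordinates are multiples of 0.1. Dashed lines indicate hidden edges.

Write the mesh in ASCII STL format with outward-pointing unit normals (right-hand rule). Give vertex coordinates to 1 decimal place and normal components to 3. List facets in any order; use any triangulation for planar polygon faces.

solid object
 facet normal -0.399 -0.907 0.134
  outer loop
   vertex 1.7 1.9 4.7
   vertex 0.1 2.5 4.0
   vertex 1.5 1.5 1.4
  endloop
 endfacet
 facet normal 0.534 -0.838 0.111
  outer loop
   vertex 1.7 1.9 4.7
   vertex 3.0 2.2 0.7
   vertex 3.9 3.3 4.7
  endloop
 endfacet
 facet normal 0.452 -0.888 0.080
  outer loop
   vertex 1.7 1.9 4.7
   vertex 1.5 1.5 1.4
   vertex 3.0 2.2 0.7
  endloop
 endfacet
 facet normal -0.004 0.964 -0.264
  outer loop
   vertex 0.2 2.9 3.3
   vertex 3.9 3.3 4.7
   vertex 3.0 2.2 0.7
  endloop
 endfacet
 facet normal -0.872 -0.361 -0.331
  outer loop
   vertex 0.2 2.9 3.3
   vertex 1.5 1.5 1.4
   vertex 0.1 2.5 4.0
  endloop
 endfacet
 facet normal -0.542 0.455 -0.706
  outer loop
   vertex 0.2 2.9 3.3
   vertex 3.0 2.2 0.7
   vertex 1.5 1.5 1.4
  endloop
 endfacet
 facet normal -0.495 -0.463 0.735
  outer loop
   vertex 1.1 2.7 4.8
   vertex 0.1 2.5 4.0
   vertex 1.7 1.9 4.7
  endloop
 endfacet
 facet normal 0.054 -0.084 0.995
  outer loop
   vertex 1.1 2.7 4.8
   vertex 1.7 1.9 4.7
   vertex 3.9 3.3 4.7
  endloop
 endfacet
 facet normal -0.468 0.794 0.387
  outer loop
   vertex 1.1 2.7 4.8
   vertex 0.2 2.9 3.3
   vertex 0.1 2.5 4.0
  endloop
 endfacet
 facet normal -0.195 0.950 0.244
  outer loop
   vertex 1.1 2.7 4.8
   vertex 3.9 3.3 4.7
   vertex 0.2 2.9 3.3
  endloop
 endfacet
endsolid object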